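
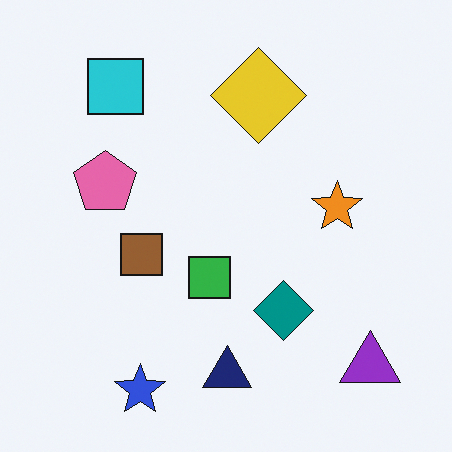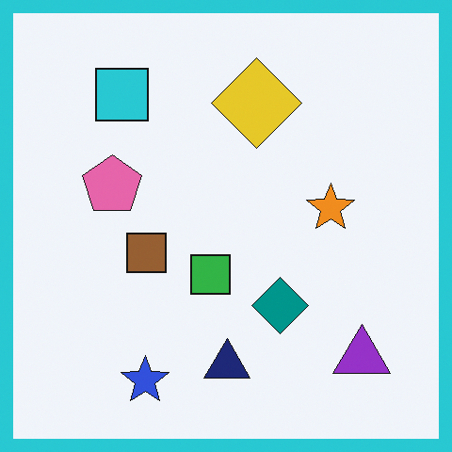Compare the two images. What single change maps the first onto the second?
It was framed with a cyan border.

A solid cyan frame runs around the edge of the second image, with the content slightly shrunk inside it.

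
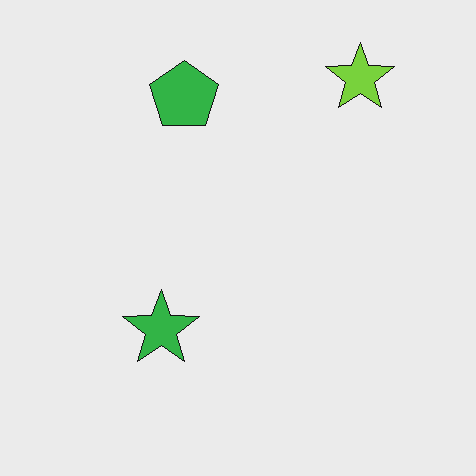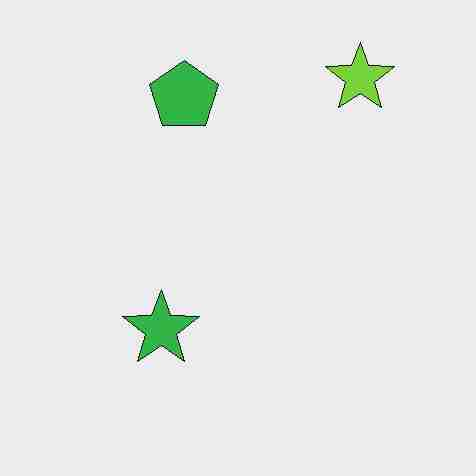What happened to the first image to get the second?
The second image is the first heavily JPEG-compressed with obvious blocking artifacts.

Blocky 8×8 compression artifacts appear around shape edges and the flat background shows ringing — characteristic JPEG degradation.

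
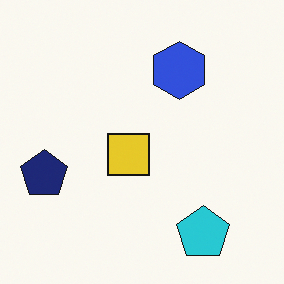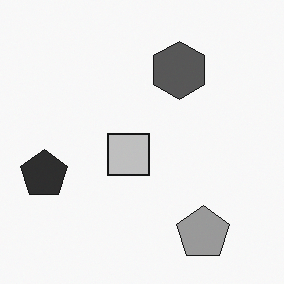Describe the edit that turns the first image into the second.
The second image is the first converted to grayscale.

All color is removed — every shape is now a shade of grey.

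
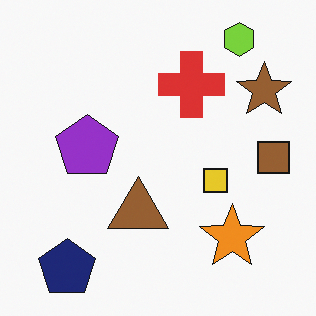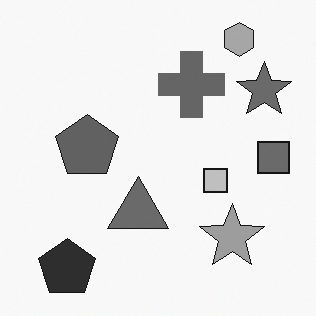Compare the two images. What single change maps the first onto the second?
The transformation is: converted to grayscale.

All color is removed — every shape is now a shade of grey.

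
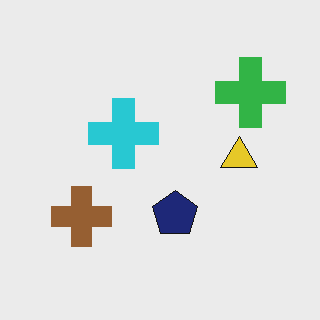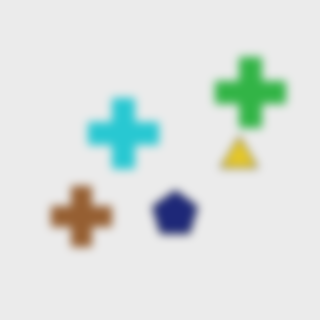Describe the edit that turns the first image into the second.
Moderately blurred.

Shape edges and outlines are uniformly softened across the whole image.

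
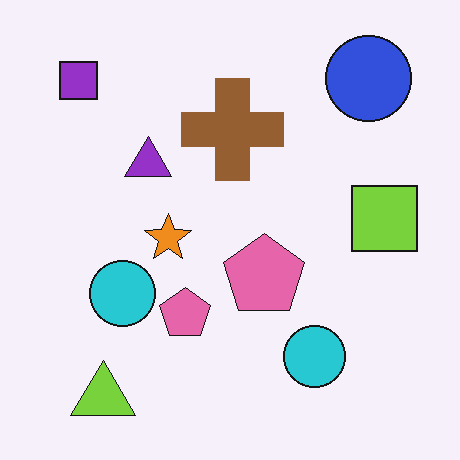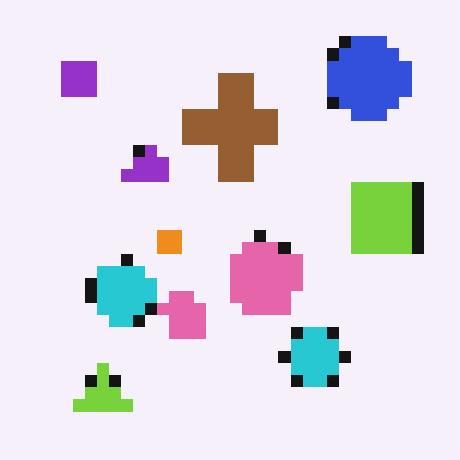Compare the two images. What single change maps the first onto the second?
The image was coarsely pixelated.

Shapes are reduced to large square blocks; fine edges and outlines are lost — a downscale-then-upscale (mosaic) effect.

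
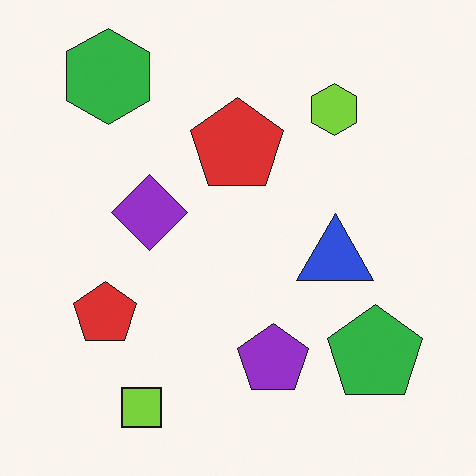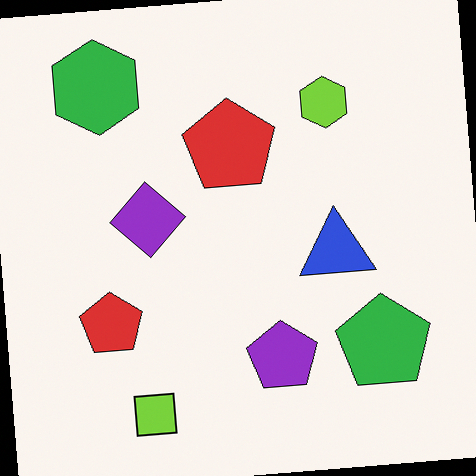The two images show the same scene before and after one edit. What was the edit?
Rotated counter-clockwise by a small amount.

Every shape is tilted by the same angle and the image corners show triangular fill wedges — a whole-image rotation by a non-right angle.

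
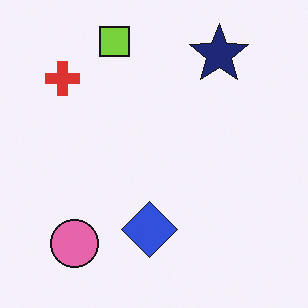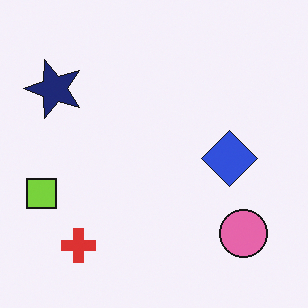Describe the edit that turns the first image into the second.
The transformation is: rotated 90° counter-clockwise.

The lime square sits in the top of the first image and the left of the second — consistent with a whole-image 90° counter-clockwise rotation.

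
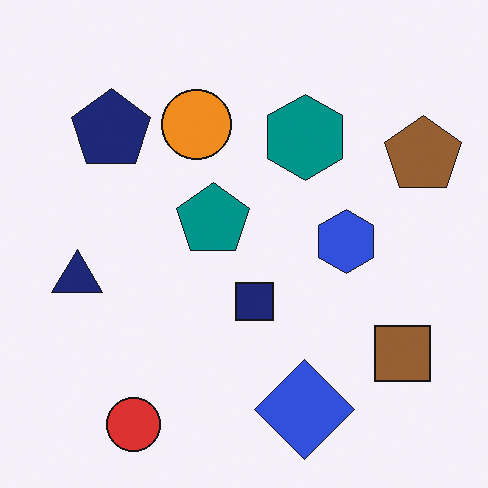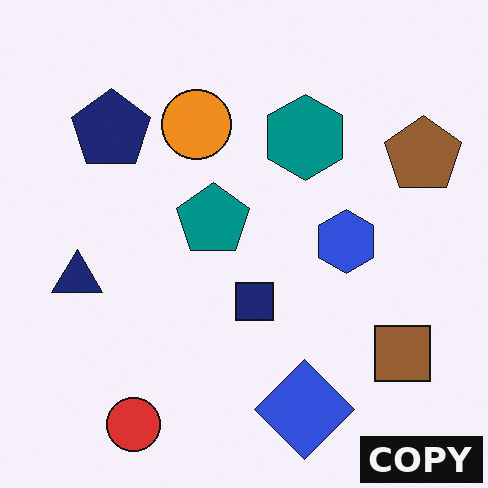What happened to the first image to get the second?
The image was watermarked with the text "COPY" in the lower-right corner.

A dark label reading "COPY" appears in the lower-right corner.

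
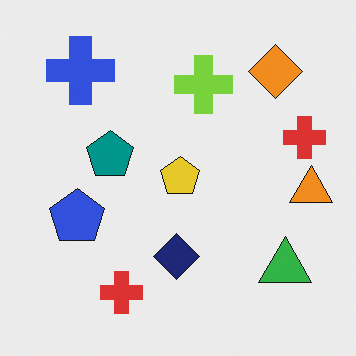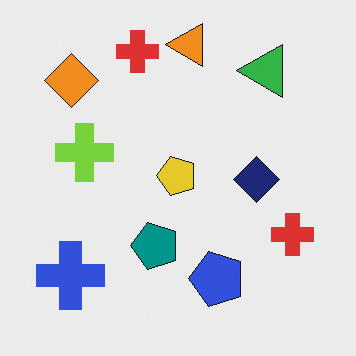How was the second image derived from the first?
The transformation is: rotated 90° counter-clockwise.

The blue cross sits in the top-left of the first image and the bottom-left of the second — consistent with a whole-image 90° counter-clockwise rotation.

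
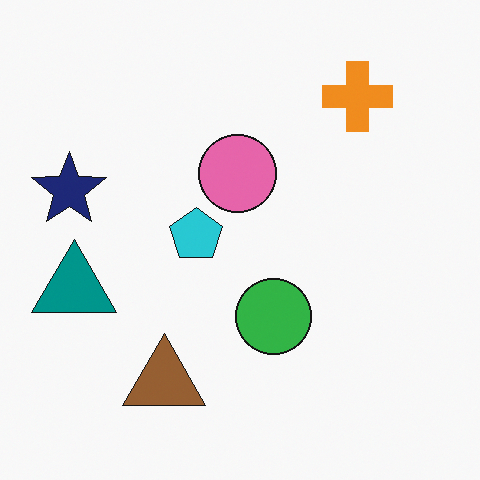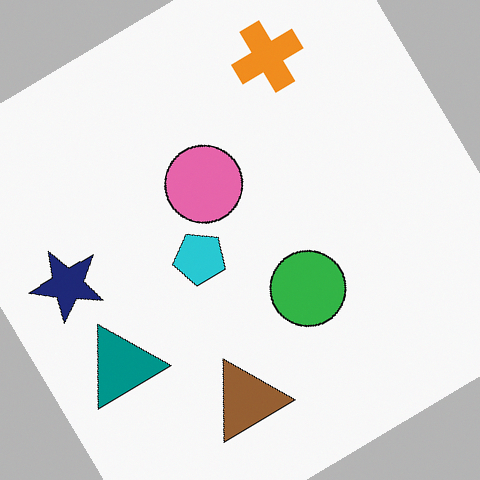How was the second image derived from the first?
It was rotated counter-clockwise by a large amount — several tens of degrees.

Every shape is tilted by the same angle and the image corners show triangular fill wedges — a whole-image rotation by a non-right angle.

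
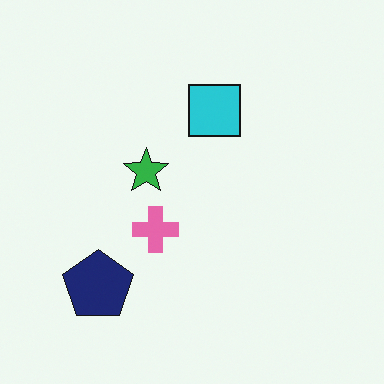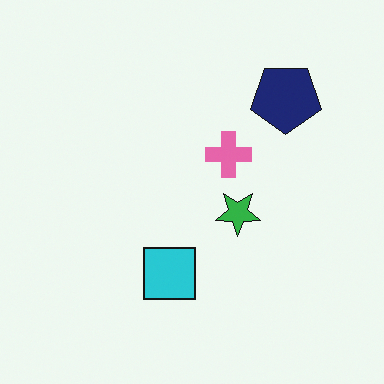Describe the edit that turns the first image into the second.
The second image is the first rotated 180°.

The navy pentagon sits in the bottom-left of the first image and the top-right of the second — consistent with a whole-image 180° rotation.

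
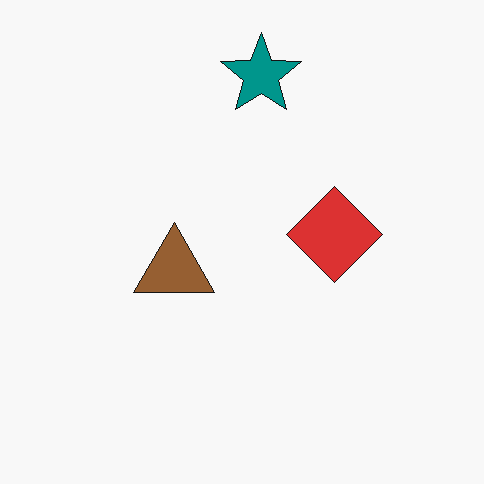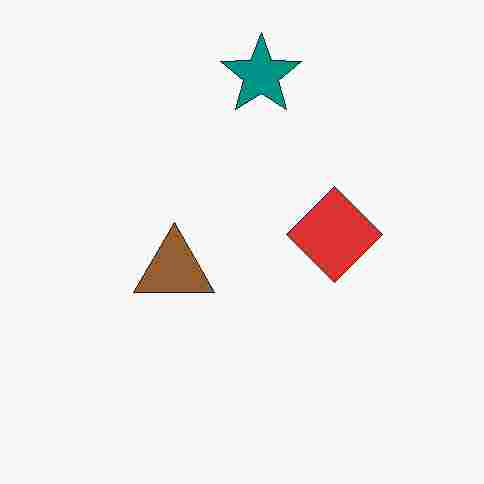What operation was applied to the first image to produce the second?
The transformation is: degraded with heavy JPEG compression.

Blocky 8×8 compression artifacts appear around shape edges and the flat background shows ringing — characteristic JPEG degradation.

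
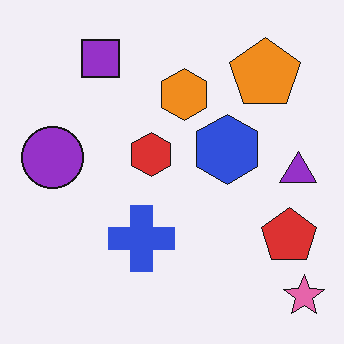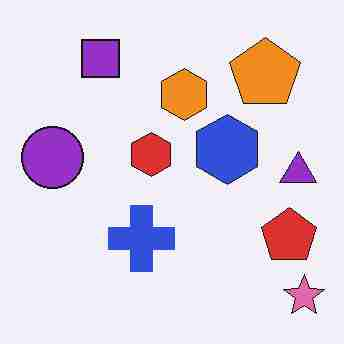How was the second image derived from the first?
It was heavily JPEG-compressed with obvious blocking artifacts.

Blocky 8×8 compression artifacts appear around shape edges and the flat background shows ringing — characteristic JPEG degradation.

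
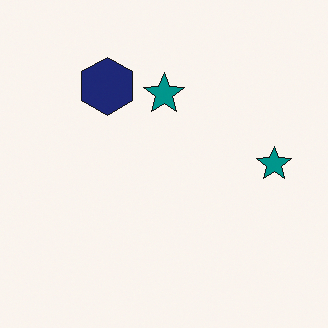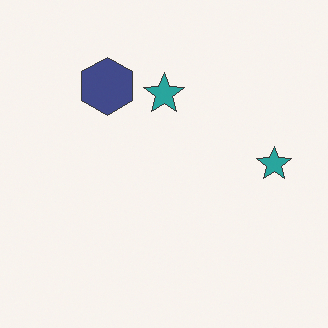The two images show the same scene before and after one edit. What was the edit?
It was given slightly reduced contrast.

Tones are pushed toward mid-grey across the whole image — a global contrast change.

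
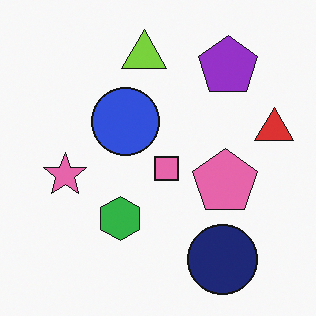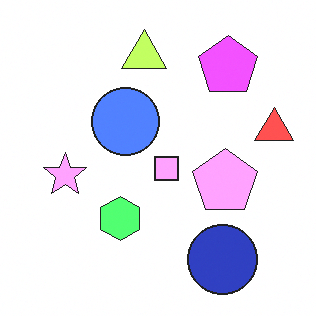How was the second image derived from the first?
It was noticeably brightened.

Every pixel — background and shapes alike — is uniformly brightened.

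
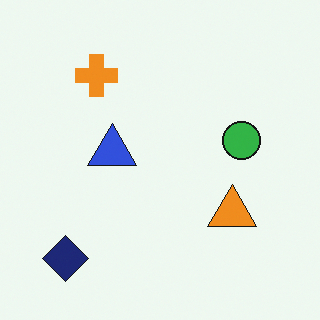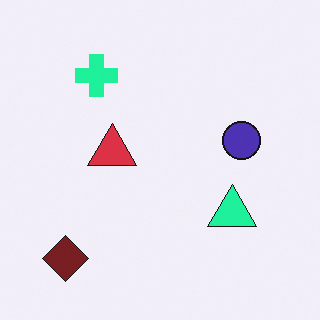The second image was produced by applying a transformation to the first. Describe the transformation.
The transformation is: hue-shifted noticeably.

Every shape's color has rotated by the same amount around the hue wheel — a uniform hue shift.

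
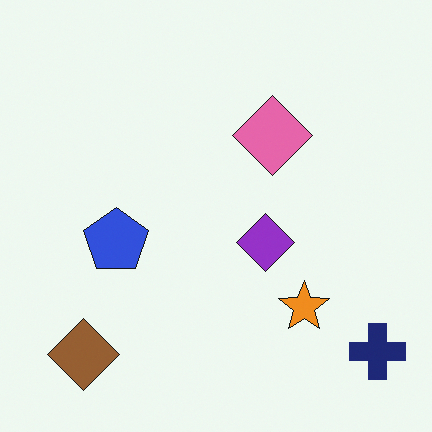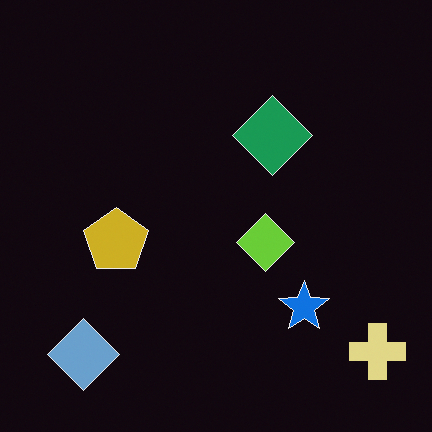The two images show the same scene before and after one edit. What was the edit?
This is the original image color-inverted (negative).

The light background has become dark and every shape's color is its complement — a photographic negative.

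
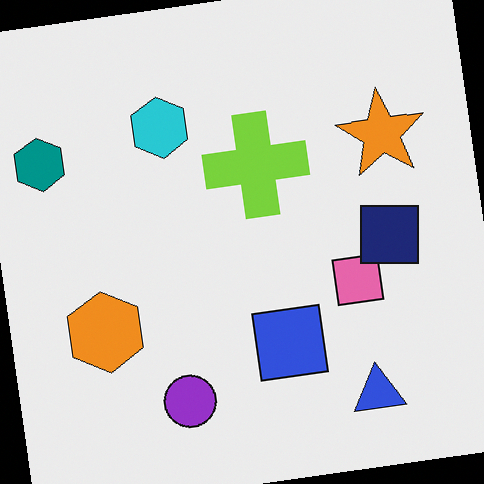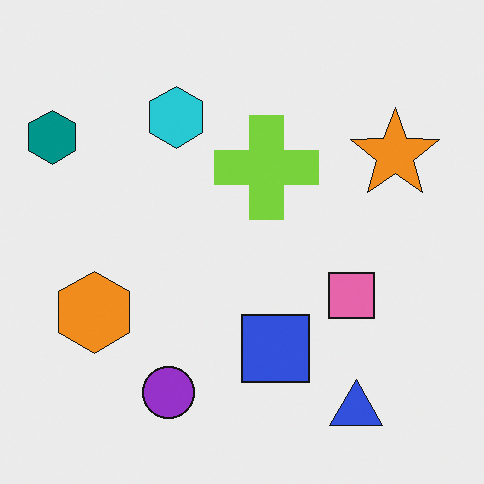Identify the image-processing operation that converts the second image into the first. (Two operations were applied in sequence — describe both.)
The image was rotated counter-clockwise by a few degrees, then overlaid with an additional navy square.

Every shape is tilted by the same angle and the image corners show triangular fill wedges — a whole-image rotation by a non-right angle. A navy square appears in the first image that is absent from the second.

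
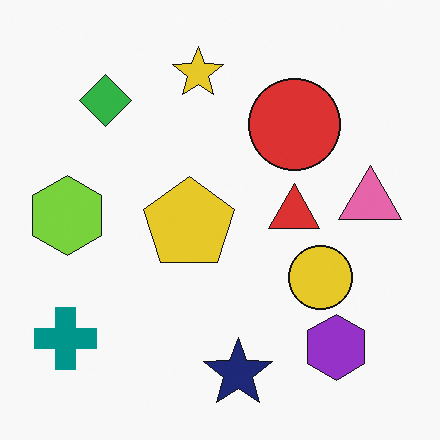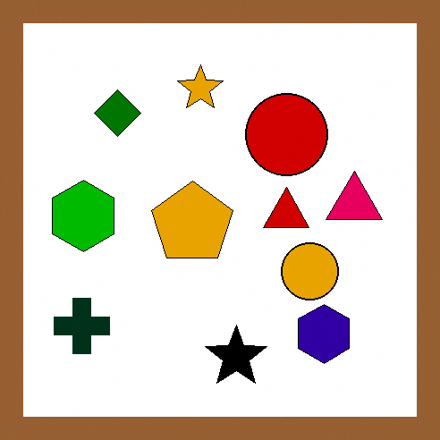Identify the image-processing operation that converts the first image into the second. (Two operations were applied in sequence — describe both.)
The second image is the first boosted in contrast, then framed with a brown border.

Tones are pushed away from mid-grey across the whole image — a global contrast change. A solid brown frame runs around the edge of the second image, with the content slightly shrunk inside it.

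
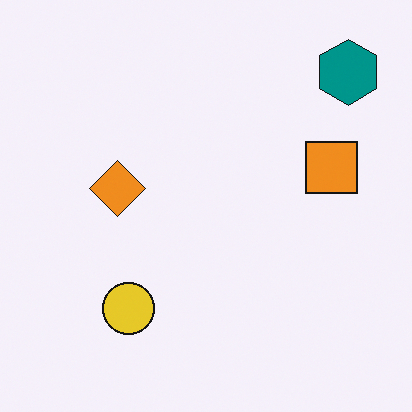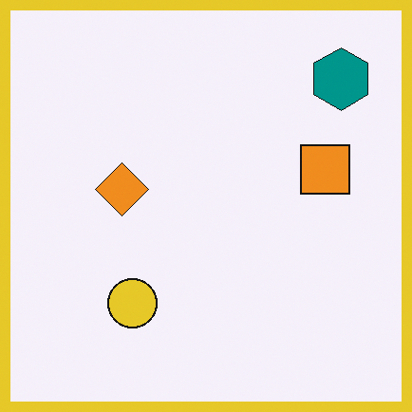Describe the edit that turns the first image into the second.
This is the original image framed with a yellow border.

A solid yellow frame runs around the edge of the second image, with the content slightly shrunk inside it.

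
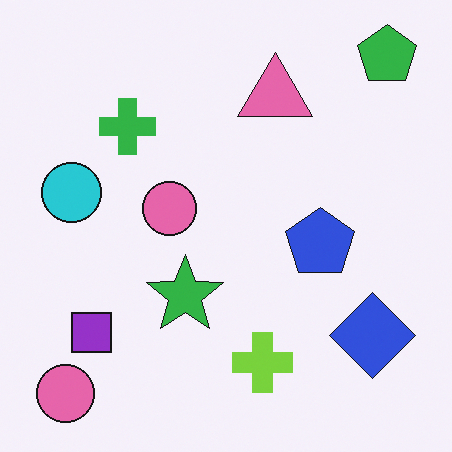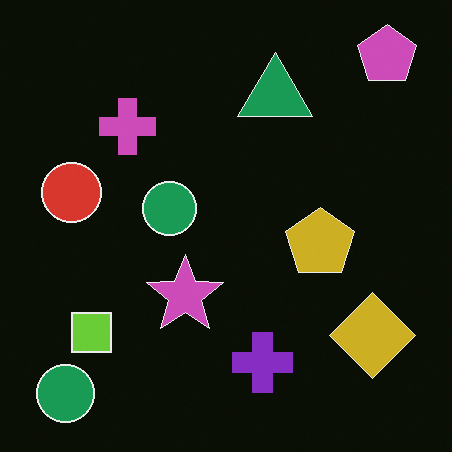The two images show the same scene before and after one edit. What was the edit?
This is the original image color-inverted (negative).

The light background has become dark and every shape's color is its complement — a photographic negative.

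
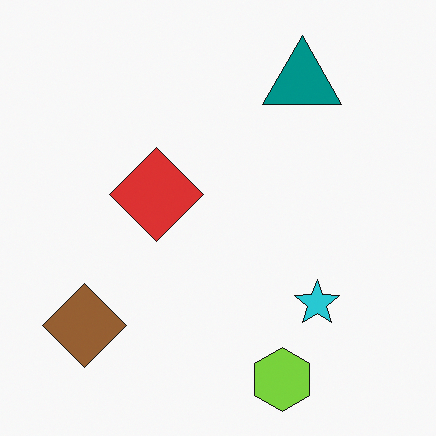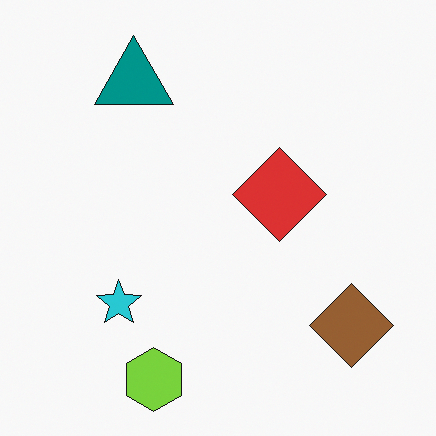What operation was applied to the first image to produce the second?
This is the original image flipped horizontally (left ↔ right).

The brown diamond is in the bottom-left of the first image and the bottom-right of the second — shapes on opposite sides of the vertical midline have swapped in a mirror flip.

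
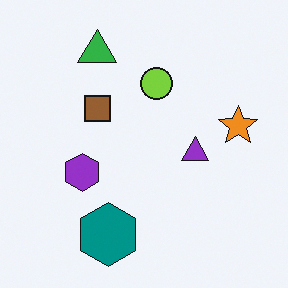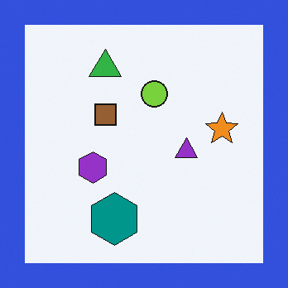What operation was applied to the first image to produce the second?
It was framed with a blue border.

A solid blue frame runs around the edge of the second image, with the content slightly shrunk inside it.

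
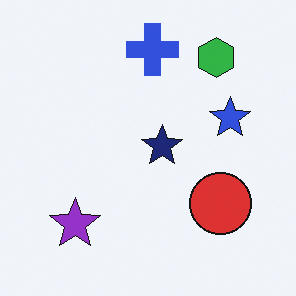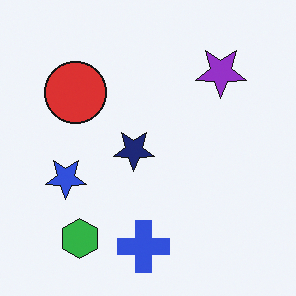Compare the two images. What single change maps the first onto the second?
The transformation is: rotated 180°.

The green hexagon sits in the top-right of the first image and the bottom-left of the second — consistent with a whole-image 180° rotation.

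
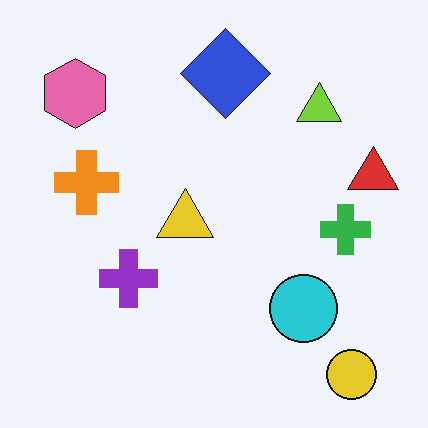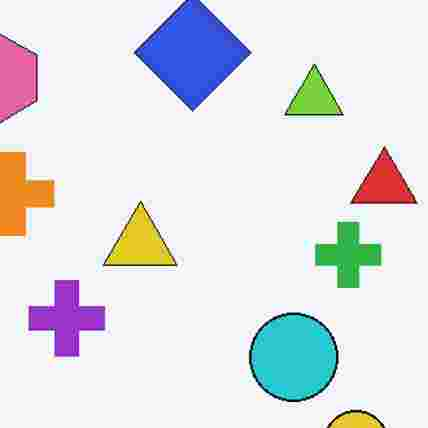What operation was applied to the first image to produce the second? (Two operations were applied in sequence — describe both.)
The transformation is: cropped to a modestly smaller region and rescaled, then degraded with heavy JPEG compression.

The visible shapes are larger and the field of view is narrower; shapes near the original edges may be partly or wholly outside the frame — a crop-and-rescale. Blocky 8×8 compression artifacts appear around shape edges and the flat background shows ringing — characteristic JPEG degradation.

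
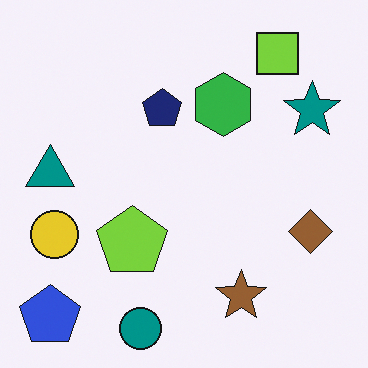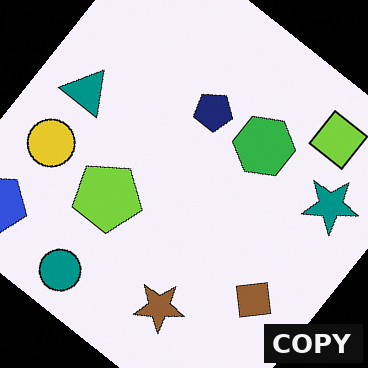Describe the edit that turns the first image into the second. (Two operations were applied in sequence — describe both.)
It was rotated clockwise by a large amount — several tens of degrees, then watermarked with the text "COPY" in the lower-right corner.

Every shape is tilted by the same angle and the image corners show triangular fill wedges — a whole-image rotation by a non-right angle. A dark label reading "COPY" appears in the lower-right corner.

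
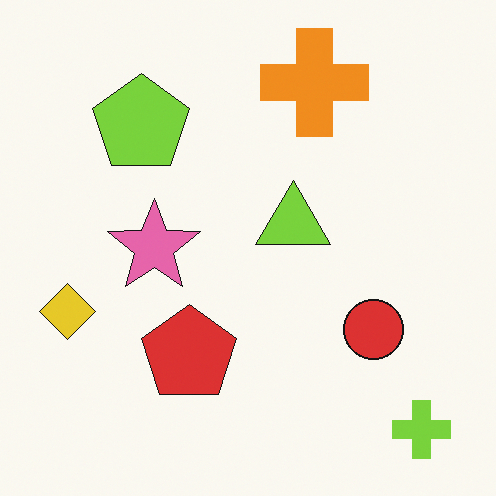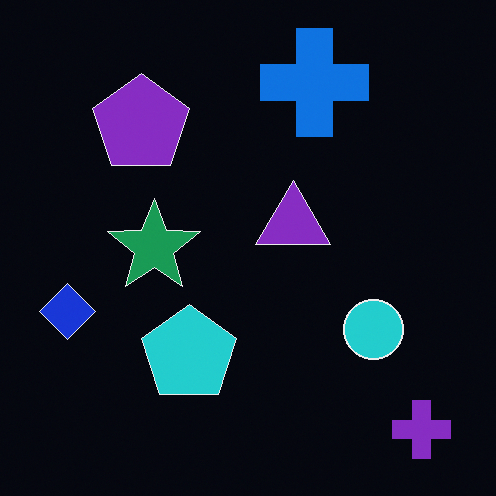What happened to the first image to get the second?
Color-inverted (negative).

The light background has become dark and every shape's color is its complement — a photographic negative.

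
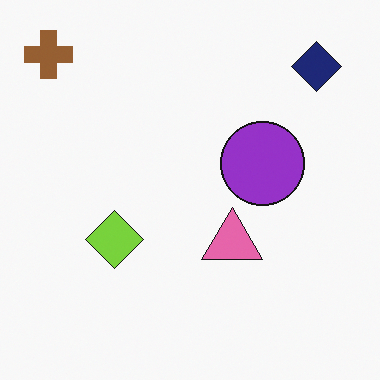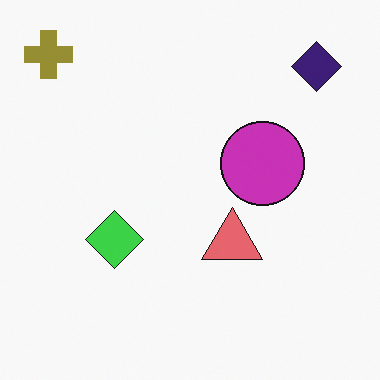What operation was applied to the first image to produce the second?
The transformation is: hue-shifted by a small amount.

Every shape's color has rotated by the same amount around the hue wheel — a uniform hue shift.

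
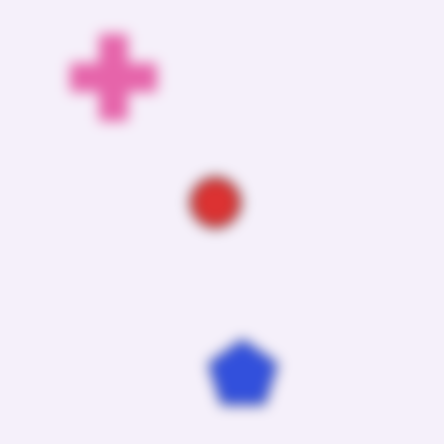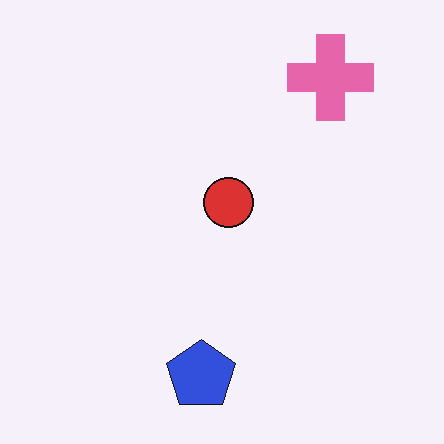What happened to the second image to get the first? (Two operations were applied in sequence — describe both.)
Heavily blurred, then flipped horizontally (left ↔ right).

Shape edges and outlines are uniformly softened across the whole image. The pink cross is in the top-right of the second image and the top-left of the first — shapes on opposite sides of the vertical midline have swapped in a mirror flip.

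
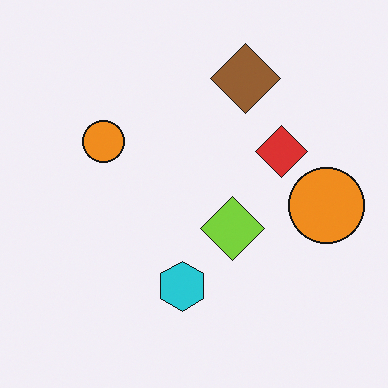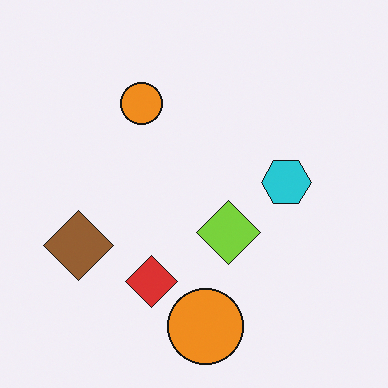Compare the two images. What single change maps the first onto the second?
It was transposed (reflected across the top-left ↔ bottom-right diagonal).

Shapes have swapped their row and column positions — what was in the top-right is now in the bottom-left — a diagonal reflection.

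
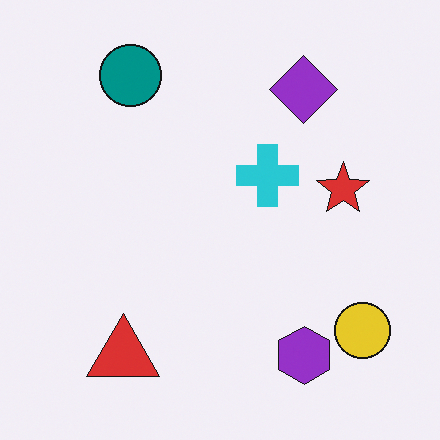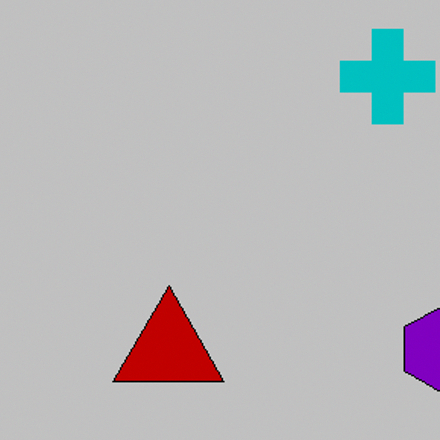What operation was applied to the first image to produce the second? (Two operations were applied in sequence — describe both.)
This is the original image aggressively posterized, then cropped to a modestly smaller region and rescaled.

Each flat color has snapped to a coarser quantized level — most visibly, the near-white background has dropped to a flat grey. The visible shapes are larger and the field of view is narrower; shapes near the original edges may be partly or wholly outside the frame — a crop-and-rescale.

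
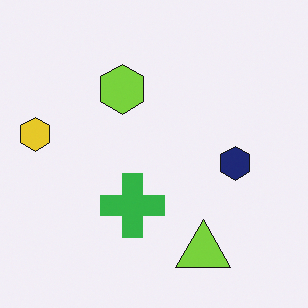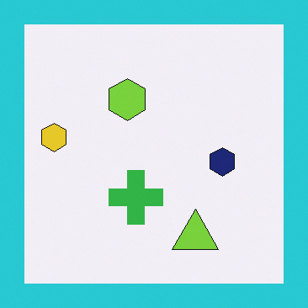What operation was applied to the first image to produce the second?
It was framed with a cyan border.

A solid cyan frame runs around the edge of the second image, with the content slightly shrunk inside it.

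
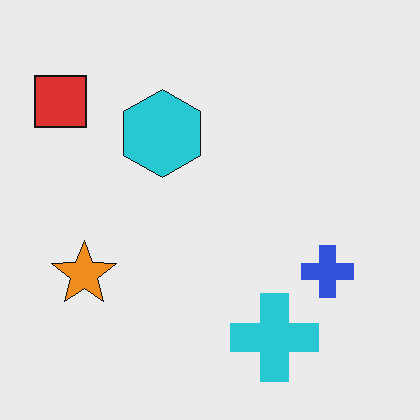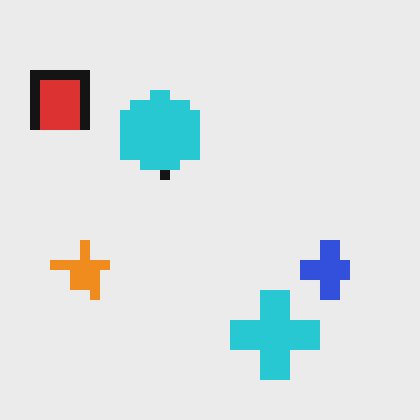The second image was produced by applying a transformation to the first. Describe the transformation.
The transformation is: coarsely pixelated.

Shapes are reduced to large square blocks; fine edges and outlines are lost — a downscale-then-upscale (mosaic) effect.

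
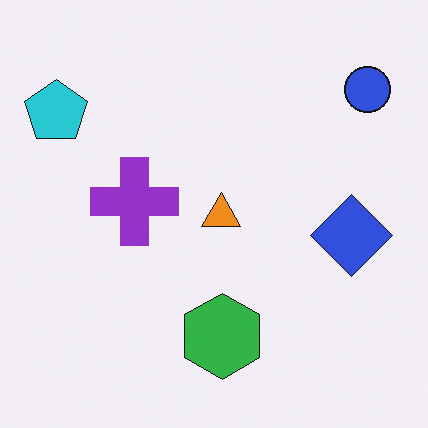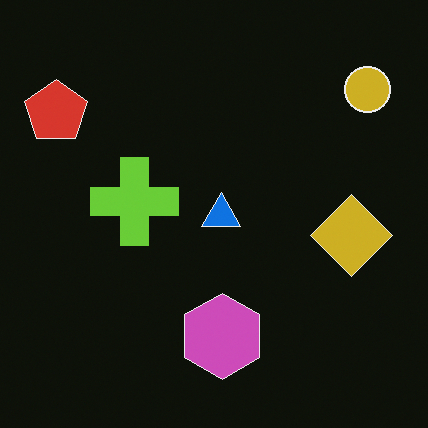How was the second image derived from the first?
The second image is the first color-inverted (negative).

The light background has become dark and every shape's color is its complement — a photographic negative.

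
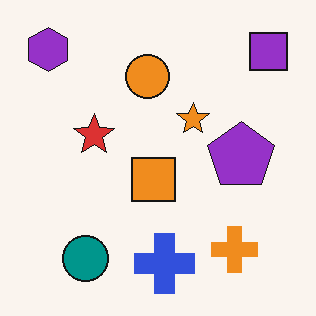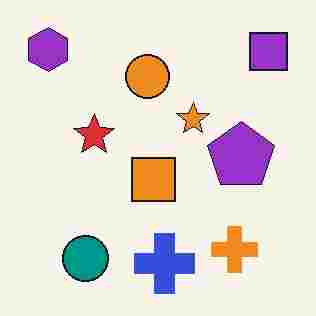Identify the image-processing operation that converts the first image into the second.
The image was degraded with heavy JPEG compression.

Blocky 8×8 compression artifacts appear around shape edges and the flat background shows ringing — characteristic JPEG degradation.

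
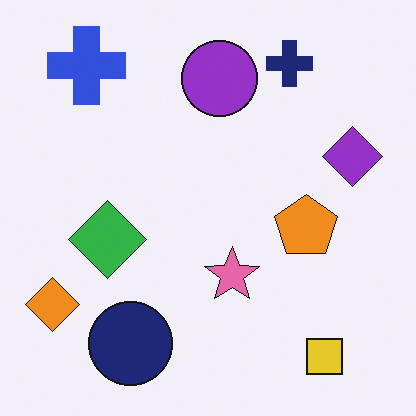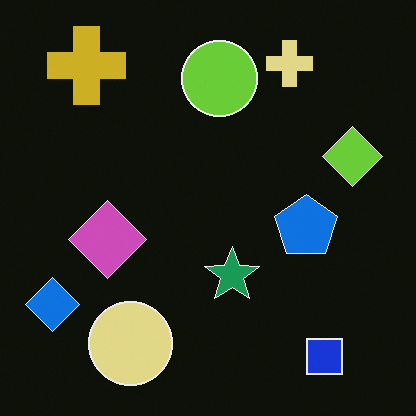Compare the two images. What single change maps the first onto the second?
The image was color-inverted (negative).

The light background has become dark and every shape's color is its complement — a photographic negative.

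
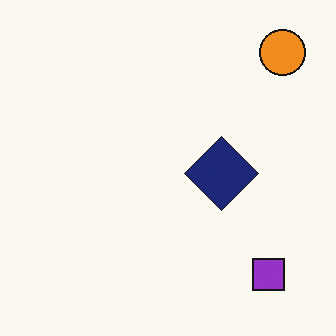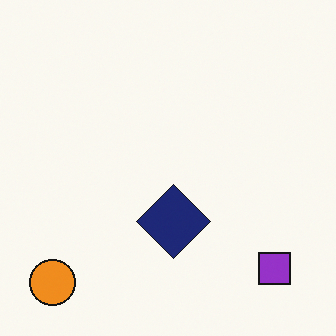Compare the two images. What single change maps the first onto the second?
Transposed (reflected across the top-left ↔ bottom-right diagonal).

Shapes have swapped their row and column positions — what was in the top-right is now in the bottom-left — a diagonal reflection.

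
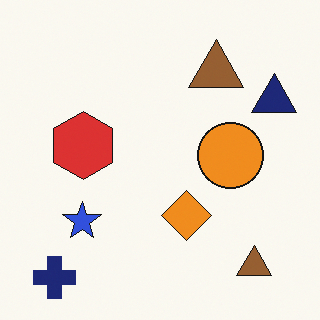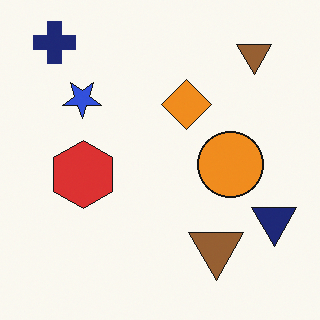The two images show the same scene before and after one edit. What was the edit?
The transformation is: flipped vertically (top ↔ bottom).

The navy cross is in the bottom-left of the first image and the top-left of the second — shapes on opposite sides of the horizontal midline have swapped in a mirror flip.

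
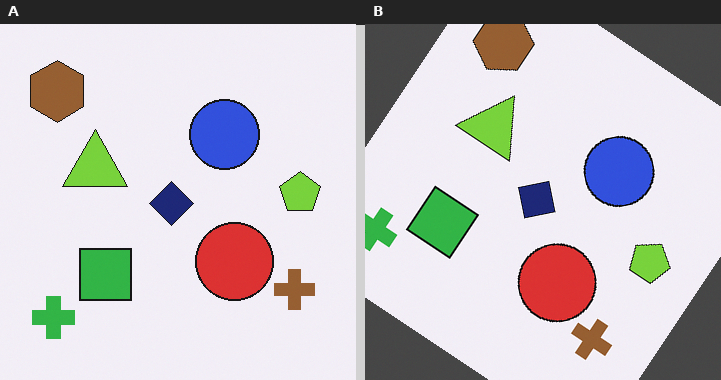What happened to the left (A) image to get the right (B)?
This is the original image rotated clockwise by a large amount — several tens of degrees.

Every shape is tilted by the same angle and the image corners show triangular fill wedges — a whole-image rotation by a non-right angle.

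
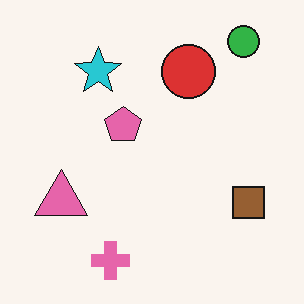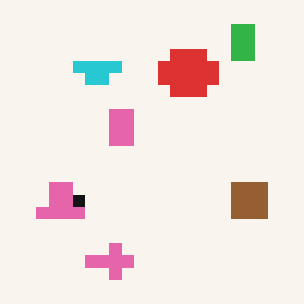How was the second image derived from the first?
The second image is the first coarsely pixelated.

Shapes are reduced to large square blocks; fine edges and outlines are lost — a downscale-then-upscale (mosaic) effect.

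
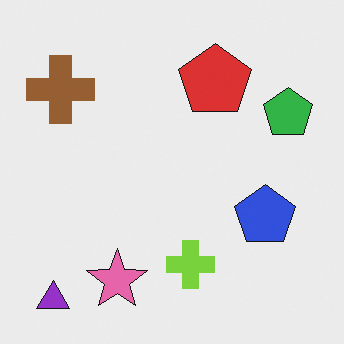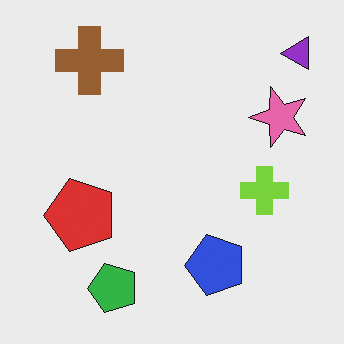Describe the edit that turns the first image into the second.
It was transposed (reflected across the top-left ↔ bottom-right diagonal).

Shapes have swapped their row and column positions — what was in the top-right is now in the bottom-left — a diagonal reflection.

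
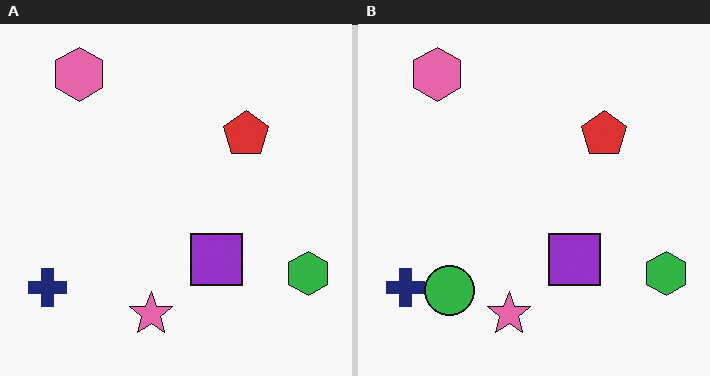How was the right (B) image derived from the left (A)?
The right (B) image is the left (A) overlaid with an additional green circle.

A green circle appears in the right (B) image that is absent from the left (A).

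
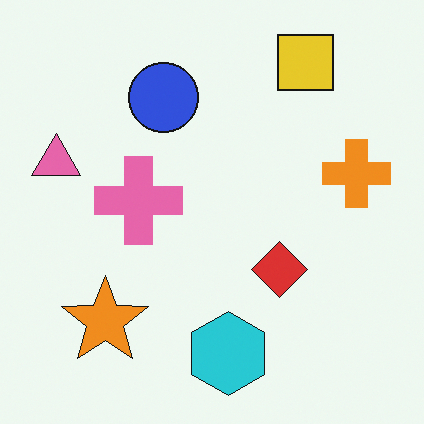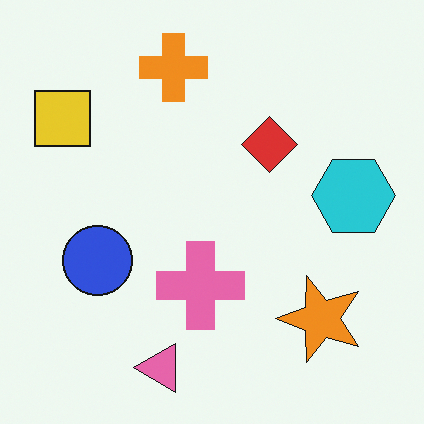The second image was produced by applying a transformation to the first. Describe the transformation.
The transformation is: rotated 90° counter-clockwise.

The yellow square sits in the top-right of the first image and the top-left of the second — consistent with a whole-image 90° counter-clockwise rotation.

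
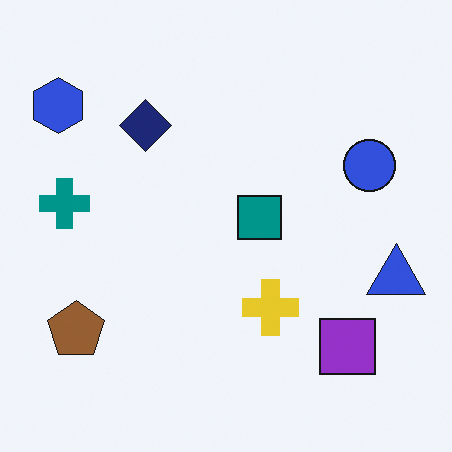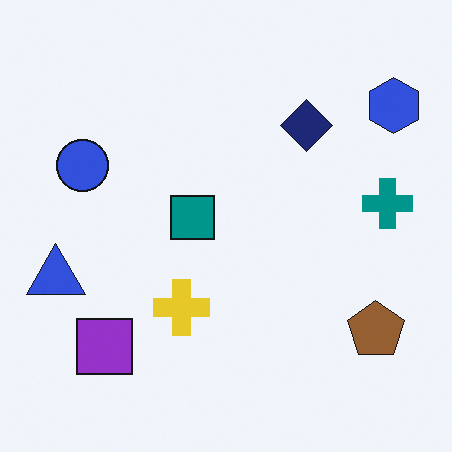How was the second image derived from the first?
It was flipped horizontally (left ↔ right).

The blue triangle is in the right of the first image and the left of the second — shapes on opposite sides of the vertical midline have swapped in a mirror flip.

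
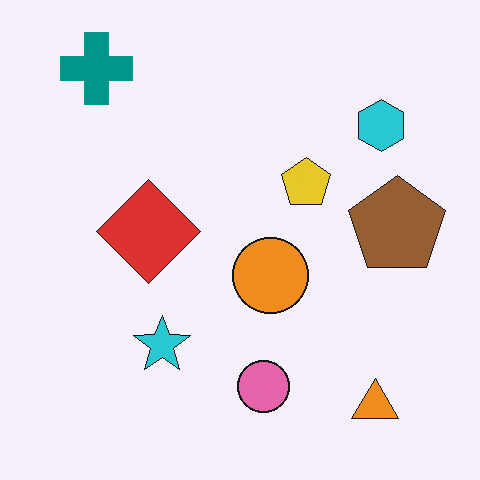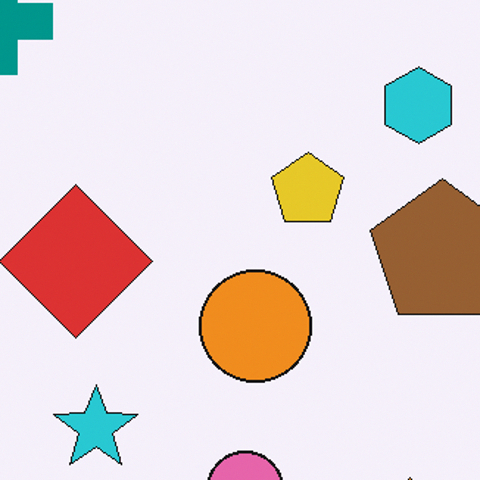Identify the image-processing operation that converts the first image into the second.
The image was cropped slightly and scaled back up.

The visible shapes are larger and the field of view is narrower; shapes near the original edges may be partly or wholly outside the frame — a crop-and-rescale.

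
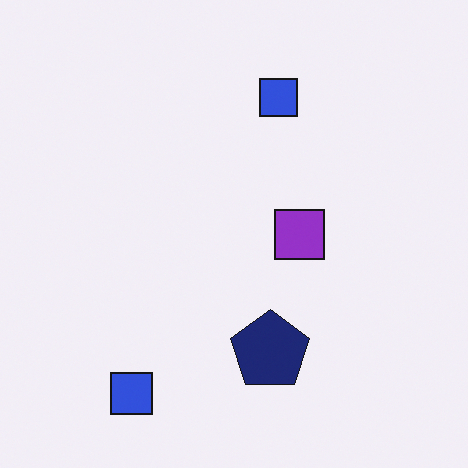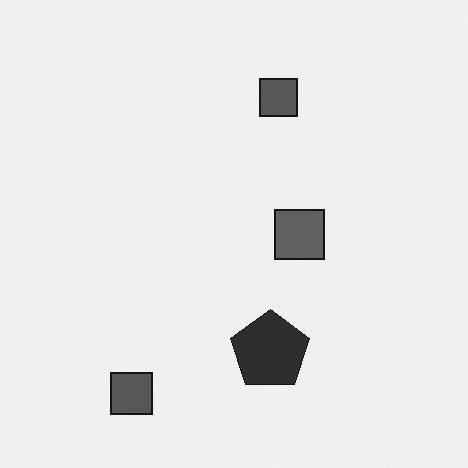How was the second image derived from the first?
The image was converted to grayscale.

All color is removed — every shape is now a shade of grey.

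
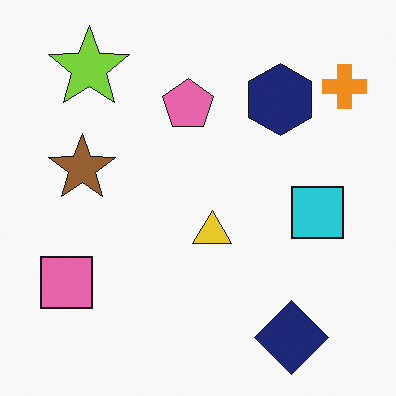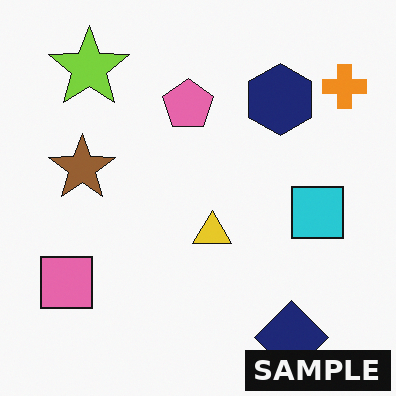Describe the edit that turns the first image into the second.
The image was watermarked with the text "SAMPLE" in the lower-right corner.

A dark label reading "SAMPLE" appears in the lower-right corner.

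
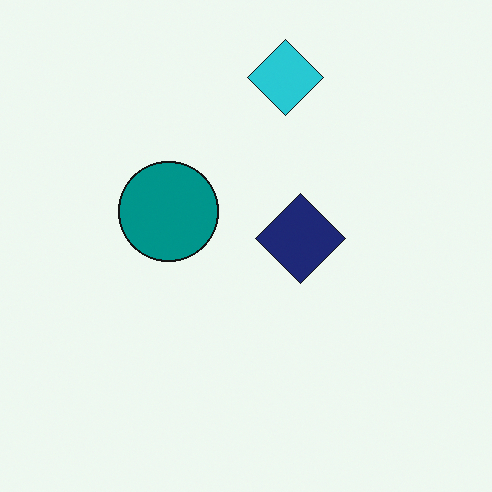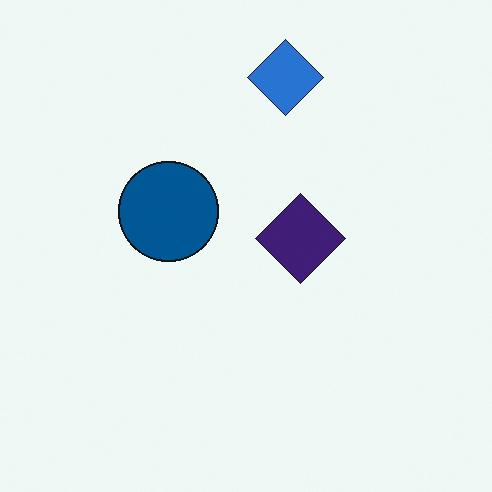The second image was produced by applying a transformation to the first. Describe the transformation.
The image was hue-shifted by a small amount.

Every shape's color has rotated by the same amount around the hue wheel — a uniform hue shift.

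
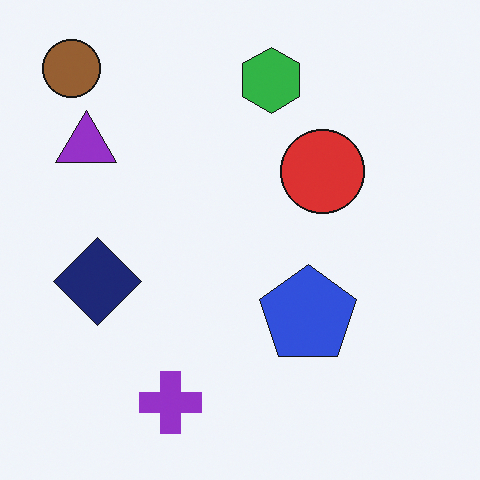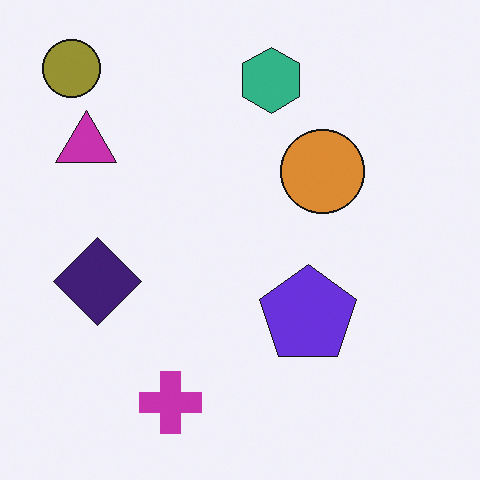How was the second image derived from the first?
The image was hue-shifted by a small amount.

Every shape's color has rotated by the same amount around the hue wheel — a uniform hue shift.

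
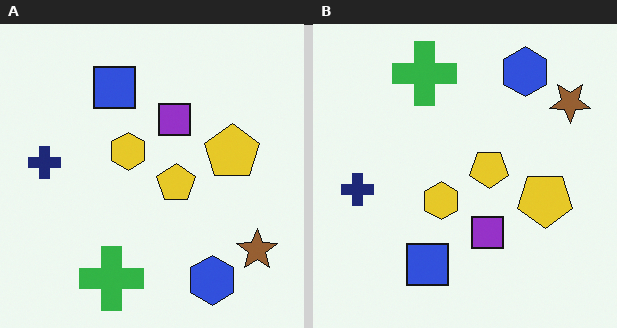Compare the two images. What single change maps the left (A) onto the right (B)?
Flipped vertically (top ↔ bottom).

The blue hexagon is in the bottom-right of the left (A) image and the top-right of the right (B) — shapes on opposite sides of the horizontal midline have swapped in a mirror flip.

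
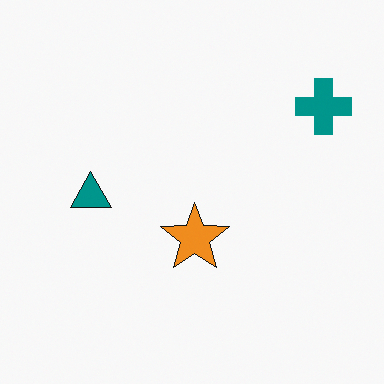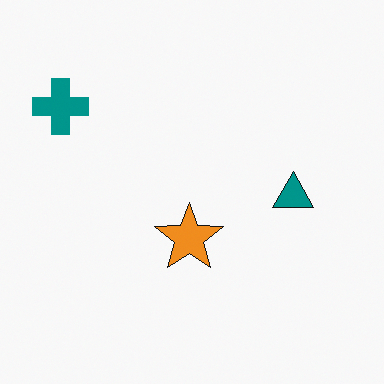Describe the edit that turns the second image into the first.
The transformation is: flipped horizontally (left ↔ right).

The teal cross is in the top-left of the second image and the top-right of the first — shapes on opposite sides of the vertical midline have swapped in a mirror flip.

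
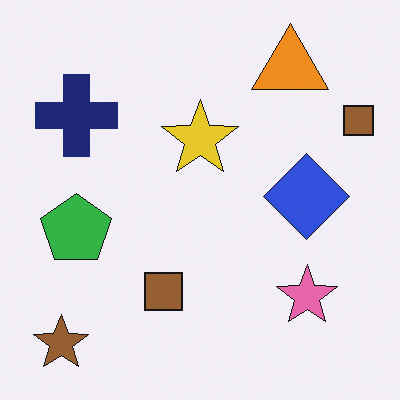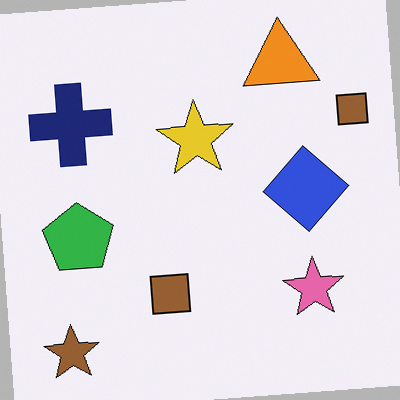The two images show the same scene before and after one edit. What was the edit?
It was rotated counter-clockwise by a few degrees.

Every shape is tilted by the same angle and the image corners show triangular fill wedges — a whole-image rotation by a non-right angle.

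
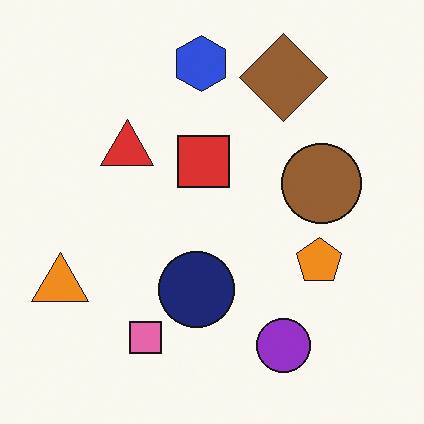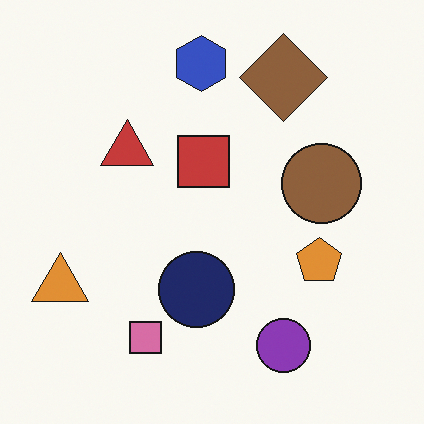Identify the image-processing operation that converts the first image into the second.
The second image is the first slightly desaturated.

All colors are more muted and greyish — a global saturation change.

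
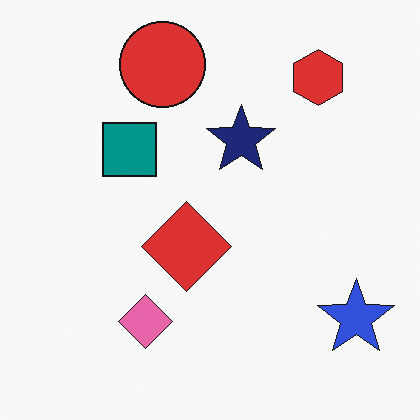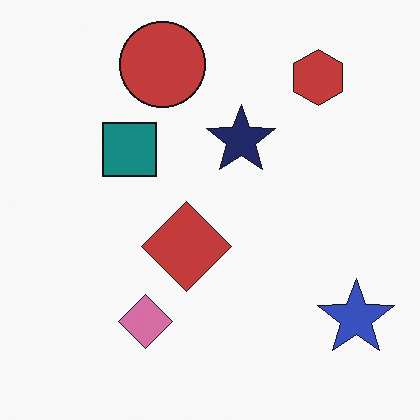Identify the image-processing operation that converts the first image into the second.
This is the original image slightly desaturated.

All colors are more muted and greyish — a global saturation change.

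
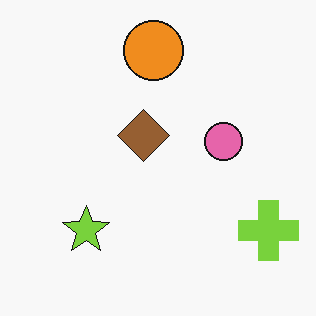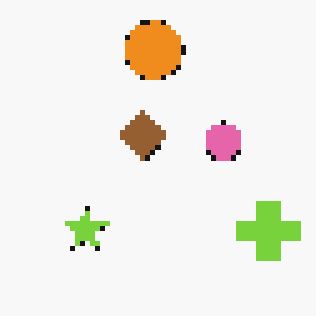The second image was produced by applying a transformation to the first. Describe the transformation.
This is the original image mildly pixelated.

Shapes are reduced to large square blocks; fine edges and outlines are lost — a downscale-then-upscale (mosaic) effect.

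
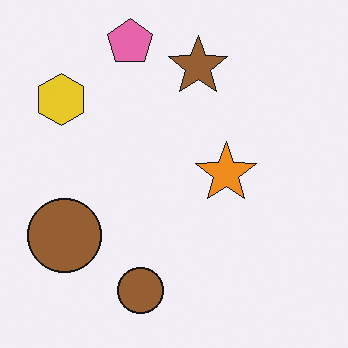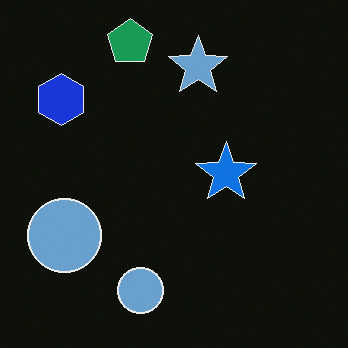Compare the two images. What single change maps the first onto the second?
It was color-inverted (negative).

The light background has become dark and every shape's color is its complement — a photographic negative.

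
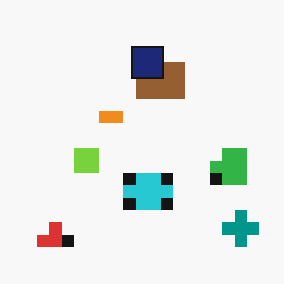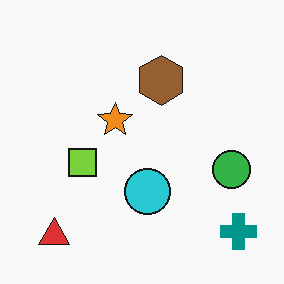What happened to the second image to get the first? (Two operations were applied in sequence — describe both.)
The first image is the second coarsely pixelated, then overlaid with an additional navy square.

Shapes are reduced to large square blocks; fine edges and outlines are lost — a downscale-then-upscale (mosaic) effect. A navy square appears in the first image that is absent from the second.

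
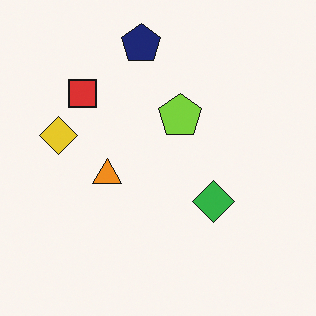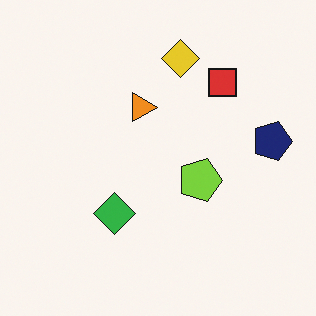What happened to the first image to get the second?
Rotated 90° clockwise.

The navy pentagon sits in the top of the first image and the right of the second — consistent with a whole-image 90° clockwise rotation.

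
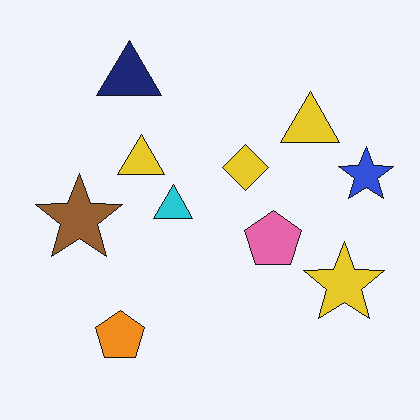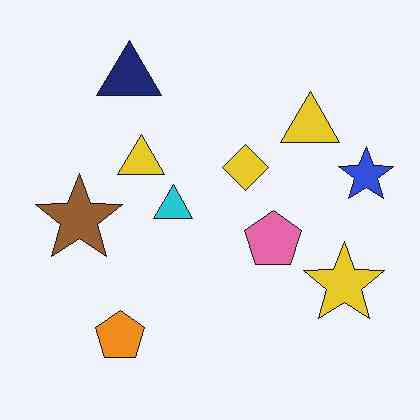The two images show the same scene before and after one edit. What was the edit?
JPEG-compressed with visible artifacts.

Blocky 8×8 compression artifacts appear around shape edges and the flat background shows ringing — characteristic JPEG degradation.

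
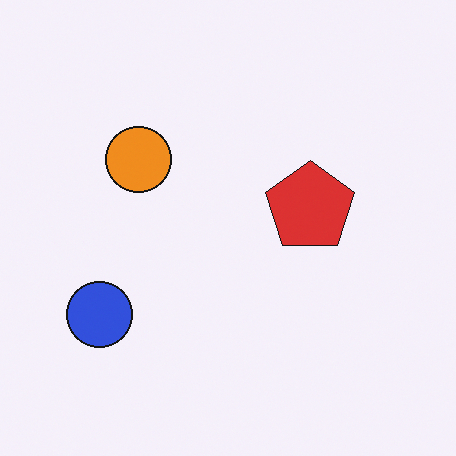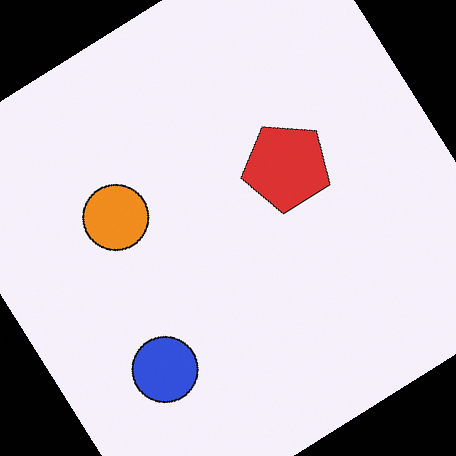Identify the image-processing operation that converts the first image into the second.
It was rotated counter-clockwise by a large amount — several tens of degrees.

Every shape is tilted by the same angle and the image corners show triangular fill wedges — a whole-image rotation by a non-right angle.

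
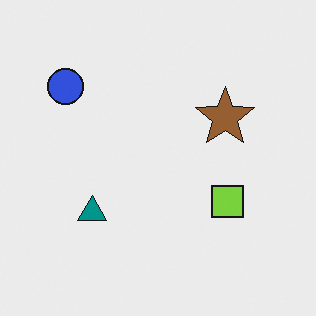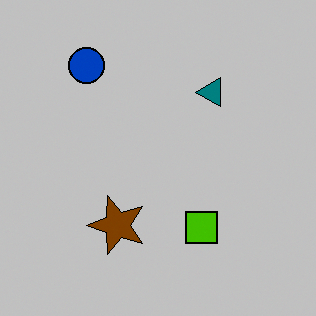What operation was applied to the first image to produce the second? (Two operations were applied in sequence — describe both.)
It was transposed (reflected across the top-left ↔ bottom-right diagonal), then aggressively posterized.

Shapes have swapped their row and column positions — what was in the top-right is now in the bottom-left — a diagonal reflection. Each flat color has snapped to a coarser quantized level — most visibly, the near-white background has dropped to a flat grey.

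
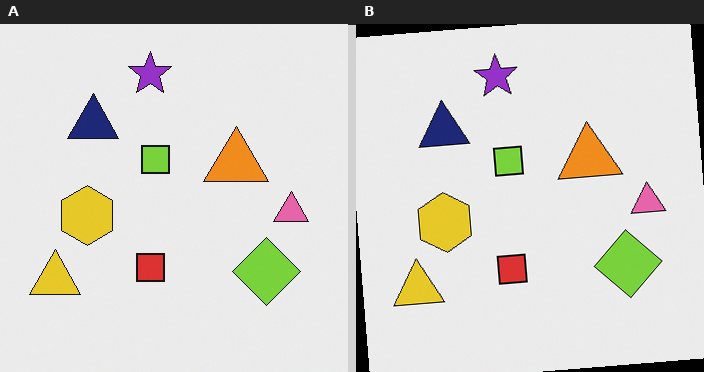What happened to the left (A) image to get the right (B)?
This is the original image rotated counter-clockwise by a few degrees.

Every shape is tilted by the same angle and the image corners show triangular fill wedges — a whole-image rotation by a non-right angle.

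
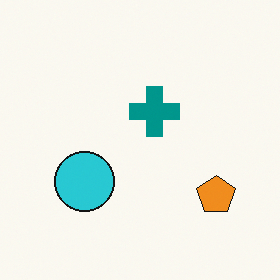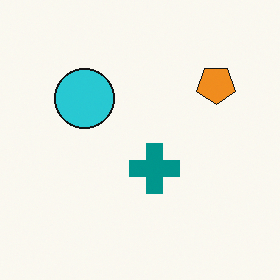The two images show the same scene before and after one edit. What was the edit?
The second image is the first flipped vertically (top ↔ bottom).

The orange pentagon is in the bottom-right of the first image and the top-right of the second — shapes on opposite sides of the horizontal midline have swapped in a mirror flip.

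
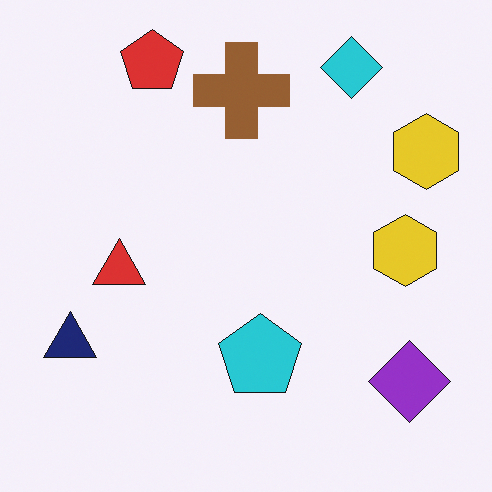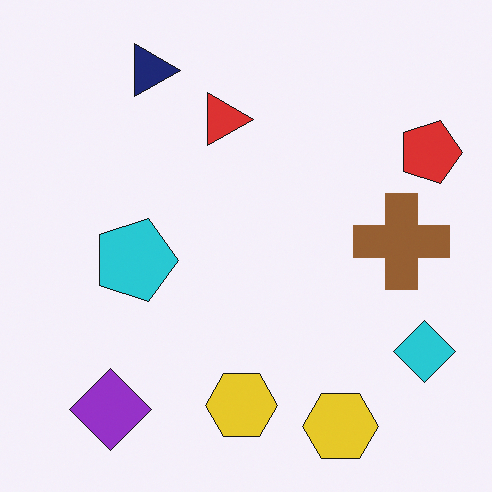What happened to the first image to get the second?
This is the original image rotated 90° clockwise.

The purple diamond sits in the bottom-right of the first image and the bottom-left of the second — consistent with a whole-image 90° clockwise rotation.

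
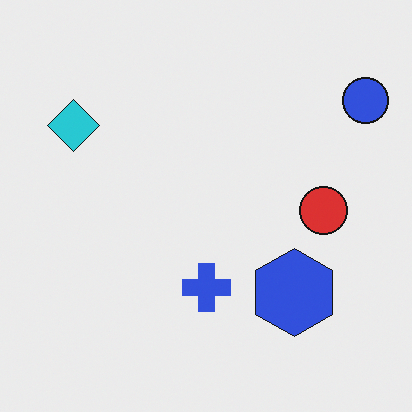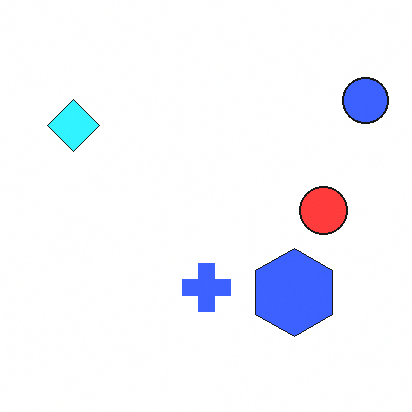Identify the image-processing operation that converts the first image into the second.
The second image is the first brightened a little.

Every pixel — background and shapes alike — is uniformly brightened.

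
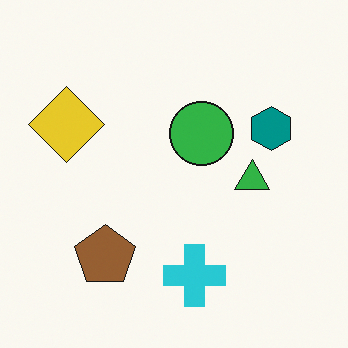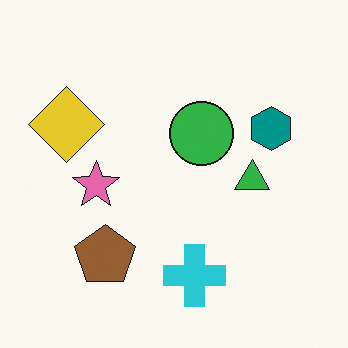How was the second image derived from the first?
It was overlaid with an additional pink star.

A pink star appears in the second image that is absent from the first.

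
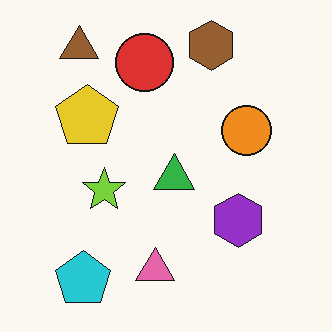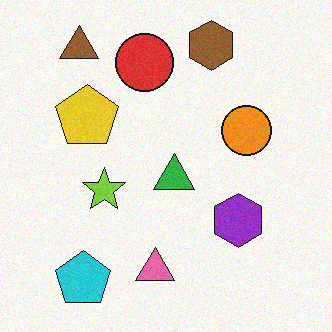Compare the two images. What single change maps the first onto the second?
It was degraded with a light layer of grain.

Random speckle covers the whole image, including the flat background.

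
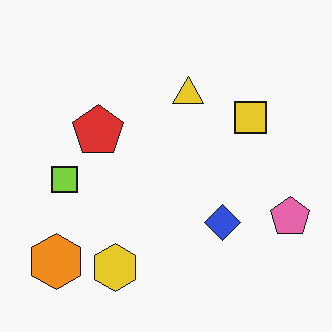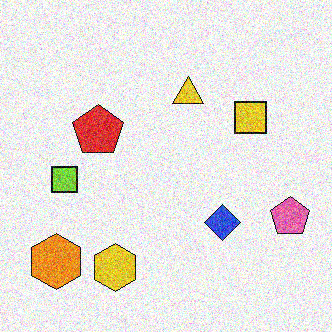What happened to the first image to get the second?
The image was degraded with a thick layer of grain.

Random speckle covers the whole image, including the flat background.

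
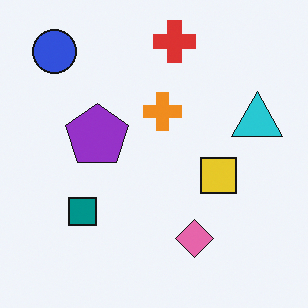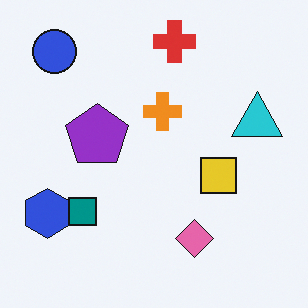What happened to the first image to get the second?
It was overlaid with an additional blue hexagon.

A blue hexagon appears in the second image that is absent from the first.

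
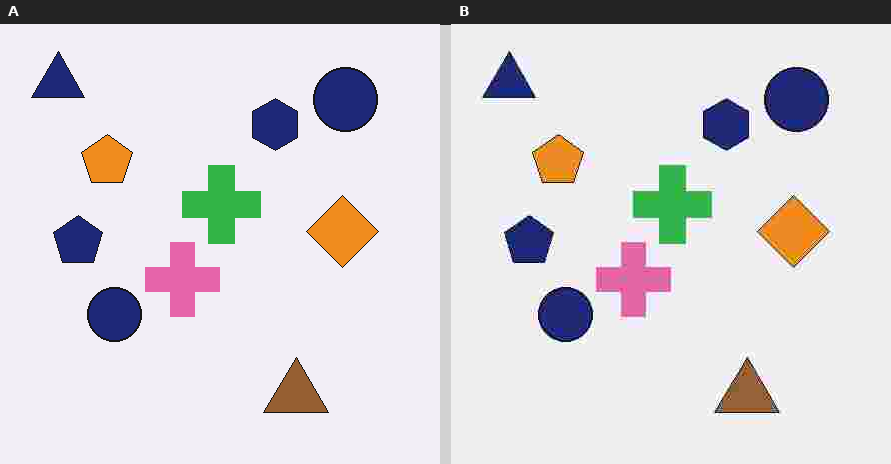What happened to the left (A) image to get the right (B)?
This is the original image heavily JPEG-compressed with obvious blocking artifacts.

Blocky 8×8 compression artifacts appear around shape edges and the flat background shows ringing — characteristic JPEG degradation.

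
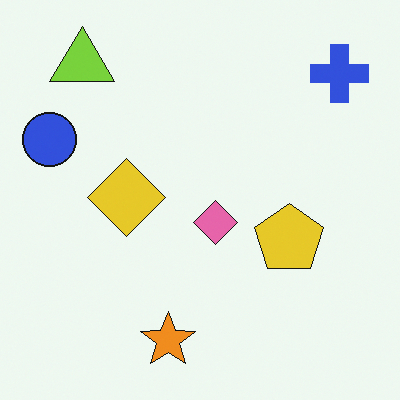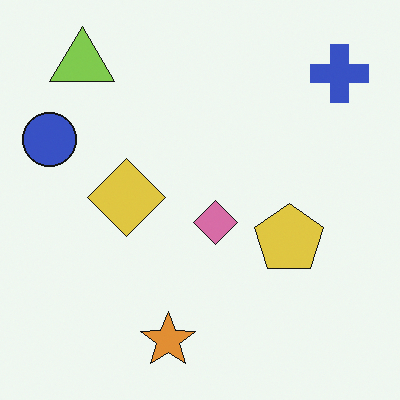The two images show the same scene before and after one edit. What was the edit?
The image was slightly desaturated.

All colors are more muted and greyish — a global saturation change.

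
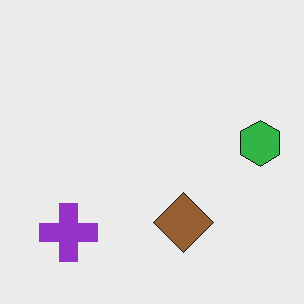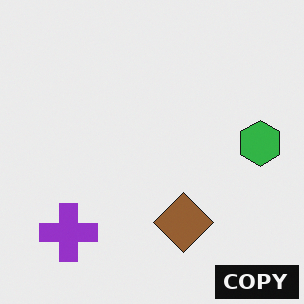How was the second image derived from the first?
The transformation is: watermarked with the text "COPY" in the lower-right corner.

A dark label reading "COPY" appears in the lower-right corner.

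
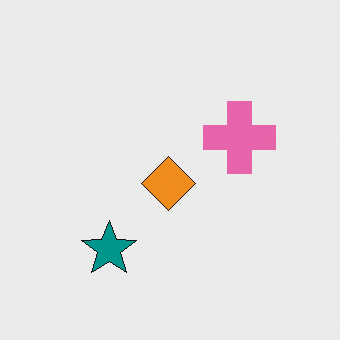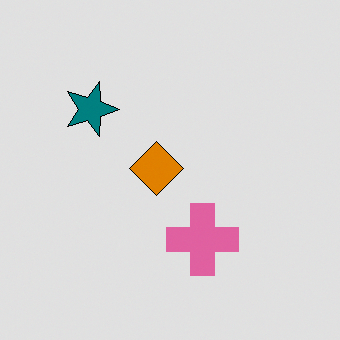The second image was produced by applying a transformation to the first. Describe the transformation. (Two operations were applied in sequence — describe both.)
The transformation is: rotated 90° clockwise, then posterized to a reduced palette.

The teal star sits in the bottom-left of the first image and the top-left of the second — consistent with a whole-image 90° clockwise rotation. Each flat color has snapped to a coarser quantized level — most visibly, the near-white background has dropped to a flat grey.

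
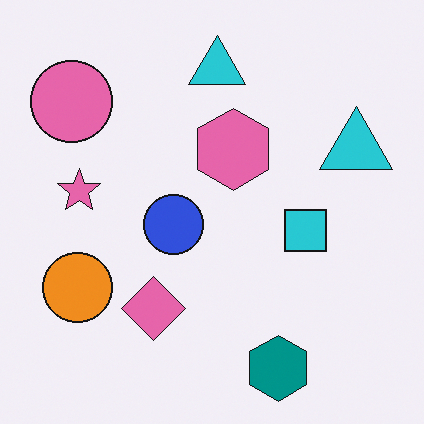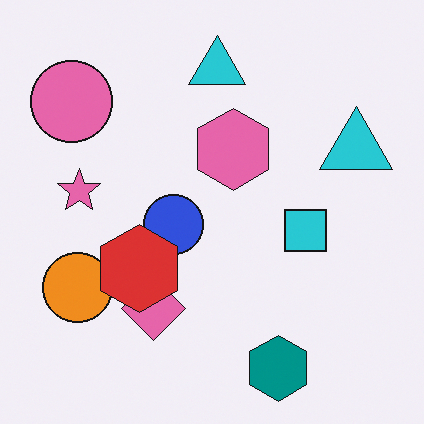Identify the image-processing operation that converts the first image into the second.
The second image is the first overlaid with an additional red hexagon.

A red hexagon appears in the second image that is absent from the first.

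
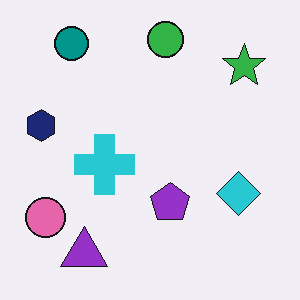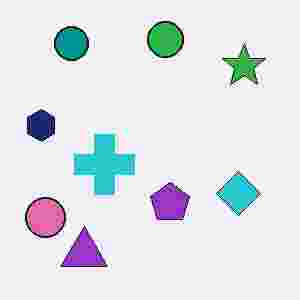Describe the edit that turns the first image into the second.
This is the original image heavily JPEG-compressed with obvious blocking artifacts.

Blocky 8×8 compression artifacts appear around shape edges and the flat background shows ringing — characteristic JPEG degradation.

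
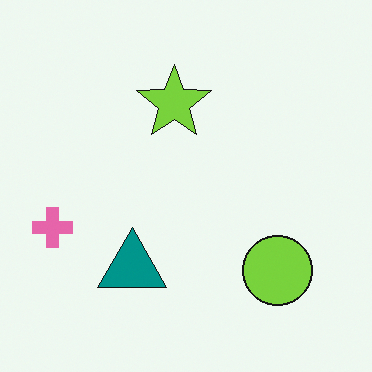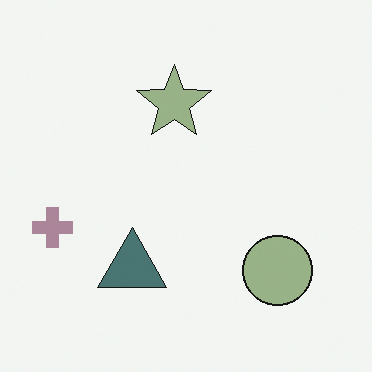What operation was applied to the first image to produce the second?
It was made much more muted (saturation change).

All colors are more muted and greyish — a global saturation change.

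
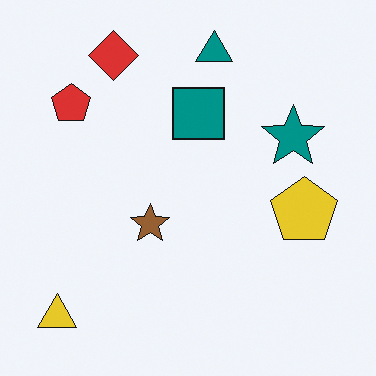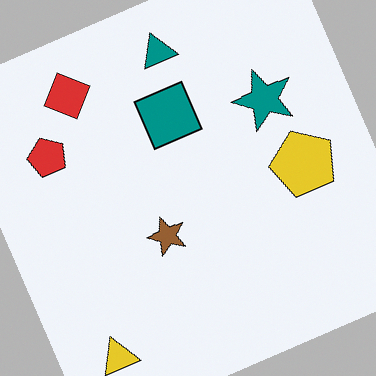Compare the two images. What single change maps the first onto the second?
It was rotated counter-clockwise by a moderate amount.

Every shape is tilted by the same angle and the image corners show triangular fill wedges — a whole-image rotation by a non-right angle.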